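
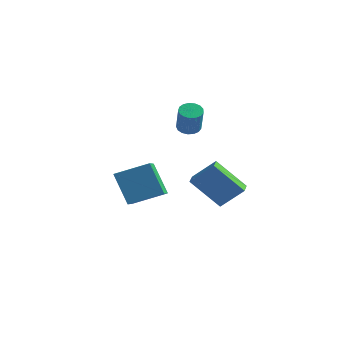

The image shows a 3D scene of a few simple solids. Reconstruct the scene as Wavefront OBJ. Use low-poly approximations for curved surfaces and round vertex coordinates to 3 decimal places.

v -0.277 -4.962 -1.968
v -1.238 -4.588 -0.408
v -1.007 -3.314 -2.812
v -1.968 -2.94 -1.252
v 1.088 -4.04 -1.348
v 0.127 -3.666 0.212
v 0.358 -2.392 -2.192
v -0.603 -2.018 -0.632
v 0.975 1.693 -4.683
v -0.48 1.257 -3.134
v 0.703 2.455 -4.725
v -0.753 2.019 -3.175
v 2.053 2.141 -3.545
v 0.597 1.705 -1.995
v 1.78 2.903 -3.586
v 0.325 2.467 -2.037
v -0.147 0.555 0.912
v 0.411 0.757 0.824
v 0.825 0.207 2.179
v 0.267 0.005 2.268
v 0.278 0.976 0.954
v 0.692 0.426 2.309
v 0.048 1.099 1.074
v 0.462 0.549 2.429
v -0.226 1.097 1.157
v 0.187 0.547 2.512
v -0.483 0.971 1.184
v -0.069 0.421 2.539
v -0.663 0.75 1.149
v -0.249 0.2 2.504
v -0.724 0.484 1.06
v -0.31 -0.066 2.415
v -0.653 0.234 0.937
v -0.24 -0.316 2.292
v -0.467 0.058 0.808
v -0.053 -0.492 2.163
v -0.207 -0.004 0.704
v 0.207 -0.554 2.059
v 0.067 0.062 0.647
v 0.481 -0.489 2.002
v 0.292 0.241 0.651
v 0.706 -0.31 2.006
v 0.416 0.492 0.715
v 0.83 -0.059 2.07
f 2 4 1
f 5 2 1
f 1 4 3
f 3 5 1
f 2 8 4
f 6 2 5
f 6 8 2
f 4 8 3
f 7 5 3
f 3 8 7
f 7 6 5
f 8 6 7
f 10 12 9
f 13 10 9
f 9 12 11
f 11 13 9
f 10 16 12
f 14 10 13
f 14 16 10
f 12 16 11
f 15 13 11
f 11 16 15
f 15 14 13
f 16 14 15
f 18 17 21
f 18 21 19
f 19 21 22
f 19 22 20
f 21 17 23
f 21 23 22
f 22 23 24
f 22 24 20
f 23 17 25
f 23 25 24
f 24 25 26
f 24 26 20
f 25 17 27
f 25 27 26
f 26 27 28
f 26 28 20
f 27 17 29
f 27 29 28
f 28 29 30
f 28 30 20
f 29 17 31
f 29 31 30
f 30 31 32
f 30 32 20
f 31 17 33
f 31 33 32
f 32 33 34
f 32 34 20
f 33 17 35
f 33 35 34
f 34 35 36
f 34 36 20
f 35 17 37
f 35 37 36
f 36 37 38
f 36 38 20
f 37 17 39
f 37 39 38
f 38 39 40
f 38 40 20
f 39 17 41
f 39 41 40
f 40 41 42
f 40 42 20
f 41 17 43
f 41 43 42
f 42 43 44
f 42 44 20
f 43 17 18
f 43 18 44
f 44 18 19
f 44 19 20



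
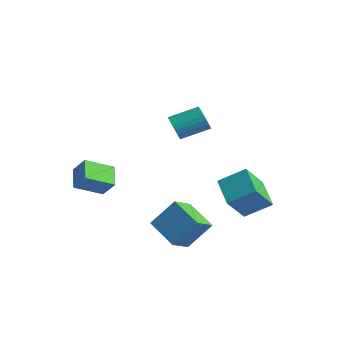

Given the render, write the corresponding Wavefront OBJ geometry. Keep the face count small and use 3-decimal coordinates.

v 2.827 -1.76 -3.758
v 3.161 -2.997 -3.039
v 1.047 -1.778 -2.961
v 1.382 -3.016 -2.242
v 3.478 -0.724 -2.278
v 3.813 -1.962 -1.559
v 1.699 -0.743 -1.481
v 2.033 -1.98 -0.762
v -1.155 0.463 2.56
v -0.913 0.051 3.202
v -0.164 1.485 3.841
v -0.405 1.897 3.2
v -0.671 0.01 3.009
v 0.078 1.445 3.648
v -0.503 0.039 2.748
v 0.247 1.473 3.387
v -0.434 0.132 2.458
v 0.316 1.566 3.097
v -0.474 0.275 2.184
v 0.275 1.709 2.823
v -0.618 0.447 1.967
v 0.131 1.881 2.606
v -0.844 0.622 1.84
v -0.095 2.056 2.48
v -1.117 0.772 1.823
v -0.368 2.206 2.463
v -1.396 0.875 1.919
v -0.647 2.309 2.558
v -1.638 0.915 2.112
v -0.889 2.35 2.751
v -1.807 0.887 2.373
v -1.057 2.321 3.012
v -1.876 0.794 2.663
v -1.126 2.228 3.302
v -1.835 0.651 2.937
v -1.086 2.085 3.576
v -1.691 0.479 3.154
v -0.942 1.913 3.793
v -1.465 0.304 3.28
v -0.716 1.738 3.92
v -1.192 0.154 3.297
v -0.443 1.588 3.937
v 2.167 2.467 -3.236
v 2.38 1.125 -1.741
v 0.594 3.112 -2.432
v 0.808 1.77 -0.937
v 3.092 3.61 -2.343
v 3.306 2.268 -0.848
v 1.52 4.255 -1.539
v 1.733 2.913 -0.044
v -3.289 -2.555 -2.196
v -3.8 -4.07 -1.438
v -4.313 -1.854 -1.486
v -4.825 -3.37 -0.728
v -2.495 -2.35 -1.252
v -3.007 -3.866 -0.494
v -3.52 -1.65 -0.542
v -4.031 -3.165 0.216
f 2 4 1
f 5 2 1
f 1 4 3
f 3 5 1
f 2 8 4
f 6 2 5
f 6 8 2
f 4 8 3
f 7 5 3
f 3 8 7
f 7 6 5
f 8 6 7
f 10 9 13
f 10 13 11
f 11 13 14
f 11 14 12
f 13 9 15
f 13 15 14
f 14 15 16
f 14 16 12
f 15 9 17
f 15 17 16
f 16 17 18
f 16 18 12
f 17 9 19
f 17 19 18
f 18 19 20
f 18 20 12
f 19 9 21
f 19 21 20
f 20 21 22
f 20 22 12
f 21 9 23
f 21 23 22
f 22 23 24
f 22 24 12
f 23 9 25
f 23 25 24
f 24 25 26
f 24 26 12
f 25 9 27
f 25 27 26
f 26 27 28
f 26 28 12
f 27 9 29
f 27 29 28
f 28 29 30
f 28 30 12
f 29 9 31
f 29 31 30
f 30 31 32
f 30 32 12
f 31 9 33
f 31 33 32
f 32 33 34
f 32 34 12
f 33 9 35
f 33 35 34
f 34 35 36
f 34 36 12
f 35 9 37
f 35 37 36
f 36 37 38
f 36 38 12
f 37 9 39
f 37 39 38
f 38 39 40
f 38 40 12
f 39 9 41
f 39 41 40
f 40 41 42
f 40 42 12
f 41 9 10
f 41 10 42
f 42 10 11
f 42 11 12
f 44 46 43
f 47 44 43
f 43 46 45
f 45 47 43
f 44 50 46
f 48 44 47
f 48 50 44
f 46 50 45
f 49 47 45
f 45 50 49
f 49 48 47
f 50 48 49
f 52 54 51
f 55 52 51
f 51 54 53
f 53 55 51
f 52 58 54
f 56 52 55
f 56 58 52
f 54 58 53
f 57 55 53
f 53 58 57
f 57 56 55
f 58 56 57



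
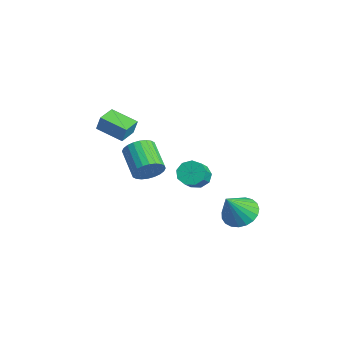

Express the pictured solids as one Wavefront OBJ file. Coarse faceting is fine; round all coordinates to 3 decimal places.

v -4.025 -0.083 2.035
v -3.773 0.068 2.97
v -2.8 0.877 1.55
v -2.548 1.028 2.485
v -3.332 -0.988 1.995
v -3.08 -0.837 2.93
v -2.107 -0.028 1.51
v -1.855 0.123 2.445
v -0.347 3.427 -0.977
v 0.283 3.86 -1.215
v 1.076 3.185 -0.341
v 0.447 2.753 -0.103
v 0.032 4.108 -0.797
v 0.826 3.434 0.078
v -0.395 4.038 -0.462
v 0.399 3.363 0.412
v -0.8 3.682 -0.369
v -0.006 3.007 0.505
v -0.993 3.207 -0.56
v -0.199 2.532 0.314
v -0.884 2.835 -0.947
v -0.09 2.16 -0.072
v -0.523 2.74 -1.347
v 0.271 2.066 -0.473
v -0.08 2.967 -1.575
v 0.714 2.293 -0.7
v 0.238 3.409 -1.522
v 1.032 2.735 -0.648
v 3.57 4.103 -1.512
v 4.038 3.397 -2.099
v 3.99 3.097 0.032
v 4.359 3.667 -2.011
v 4.543 4.012 -1.836
v 4.559 4.372 -1.606
v 4.405 4.687 -1.359
v 4.105 4.9 -1.139
v 3.713 4.975 -0.983
v 3.297 4.899 -0.919
v 2.927 4.686 -0.957
v 2.669 4.372 -1.092
v 2.566 4.011 -1.299
v 2.637 3.666 -1.542
v 2.87 3.397 -1.781
v 3.223 3.25 -1.973
v 3.636 3.25 -2.086
v 1.523 -0.021 1.361
v 1.909 0.215 2.117
v 0.322 0.316 2.894
v -0.063 0.081 2.139
v 1.856 0.521 1.97
v 0.269 0.622 2.747
v 1.753 0.744 1.73
v 0.166 0.846 2.508
v 1.615 0.851 1.435
v 0.028 0.953 2.212
v 1.463 0.826 1.128
v -0.124 0.927 1.905
v 1.32 0.671 0.857
v -0.266 0.772 1.634
v 1.208 0.411 0.662
v -0.378 0.513 1.44
v 1.145 0.085 0.574
v -0.442 0.187 1.352
v 1.138 -0.256 0.606
v -0.449 -0.155 1.383
v 1.191 -0.562 0.753
v -0.396 -0.461 1.53
v 1.294 -0.786 0.992
v -0.293 -0.684 1.77
v 1.432 -0.893 1.288
v -0.155 -0.791 2.065
v 1.584 -0.867 1.595
v -0.003 -0.766 2.372
v 1.726 -0.712 1.866
v 0.14 -0.611 2.643
v 1.838 -0.453 2.06
v 0.252 -0.351 2.838
v 1.902 -0.127 2.148
v 0.315 -0.025 2.926
f 2 4 1
f 5 2 1
f 1 4 3
f 3 5 1
f 2 8 4
f 6 2 5
f 6 8 2
f 4 8 3
f 7 5 3
f 3 8 7
f 7 6 5
f 8 6 7
f 10 9 13
f 10 13 11
f 11 13 14
f 11 14 12
f 13 9 15
f 13 15 14
f 14 15 16
f 14 16 12
f 15 9 17
f 15 17 16
f 16 17 18
f 16 18 12
f 17 9 19
f 17 19 18
f 18 19 20
f 18 20 12
f 19 9 21
f 19 21 20
f 20 21 22
f 20 22 12
f 21 9 23
f 21 23 22
f 22 23 24
f 22 24 12
f 23 9 25
f 23 25 24
f 24 25 26
f 24 26 12
f 25 9 27
f 25 27 26
f 26 27 28
f 26 28 12
f 27 9 10
f 27 10 28
f 28 10 11
f 28 11 12
f 30 29 32
f 30 32 31
f 32 29 33
f 32 33 31
f 33 29 34
f 33 34 31
f 34 29 35
f 34 35 31
f 35 29 36
f 35 36 31
f 36 29 37
f 36 37 31
f 37 29 38
f 37 38 31
f 38 29 39
f 38 39 31
f 39 29 40
f 39 40 31
f 40 29 41
f 40 41 31
f 41 29 42
f 41 42 31
f 42 29 43
f 42 43 31
f 43 29 44
f 43 44 31
f 44 29 45
f 44 45 31
f 45 29 30
f 45 30 31
f 47 46 50
f 47 50 48
f 48 50 51
f 48 51 49
f 50 46 52
f 50 52 51
f 51 52 53
f 51 53 49
f 52 46 54
f 52 54 53
f 53 54 55
f 53 55 49
f 54 46 56
f 54 56 55
f 55 56 57
f 55 57 49
f 56 46 58
f 56 58 57
f 57 58 59
f 57 59 49
f 58 46 60
f 58 60 59
f 59 60 61
f 59 61 49
f 60 46 62
f 60 62 61
f 61 62 63
f 61 63 49
f 62 46 64
f 62 64 63
f 63 64 65
f 63 65 49
f 64 46 66
f 64 66 65
f 65 66 67
f 65 67 49
f 66 46 68
f 66 68 67
f 67 68 69
f 67 69 49
f 68 46 70
f 68 70 69
f 69 70 71
f 69 71 49
f 70 46 72
f 70 72 71
f 71 72 73
f 71 73 49
f 72 46 74
f 72 74 73
f 73 74 75
f 73 75 49
f 74 46 76
f 74 76 75
f 75 76 77
f 75 77 49
f 76 46 78
f 76 78 77
f 77 78 79
f 77 79 49
f 78 46 47
f 78 47 79
f 79 47 48
f 79 48 49



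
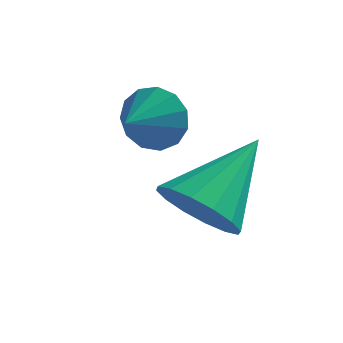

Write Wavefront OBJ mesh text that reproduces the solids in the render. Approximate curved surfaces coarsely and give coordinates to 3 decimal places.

v -1.95 -0.519 -2.223
v -1.516 -0.402 -1.501
v -2.25 -1.541 -1.877
v -1.96 -0.244 -1.419
v -2.401 -0.172 -1.592
v -2.699 -0.211 -1.965
v -2.758 -0.348 -2.42
v -2.561 -0.539 -2.813
v -2.17 -0.724 -3.018
v -1.709 -0.843 -2.971
v -1.324 -0.86 -2.686
v -1.138 -0.769 -2.255
v -1.209 -0.598 -1.813
v -0.327 -2.791 -3.365
v 0.176 -3.482 -2.827
v 0.467 -1.209 -2.075
v 0.506 -3.339 -3.207
v 0.613 -3.049 -3.628
v 0.468 -2.689 -3.979
v 0.109 -2.357 -4.166
v -0.366 -2.142 -4.137
v -0.831 -2.1 -3.902
v -1.161 -2.243 -3.523
v -1.268 -2.533 -3.101
v -1.122 -2.892 -2.75
v -0.764 -3.224 -2.564
v -0.289 -3.44 -2.592
f 2 1 4
f 2 4 3
f 4 1 5
f 4 5 3
f 5 1 6
f 5 6 3
f 6 1 7
f 6 7 3
f 7 1 8
f 7 8 3
f 8 1 9
f 8 9 3
f 9 1 10
f 9 10 3
f 10 1 11
f 10 11 3
f 11 1 12
f 11 12 3
f 12 1 13
f 12 13 3
f 13 1 2
f 13 2 3
f 15 14 17
f 15 17 16
f 17 14 18
f 17 18 16
f 18 14 19
f 18 19 16
f 19 14 20
f 19 20 16
f 20 14 21
f 20 21 16
f 21 14 22
f 21 22 16
f 22 14 23
f 22 23 16
f 23 14 24
f 23 24 16
f 24 14 25
f 24 25 16
f 25 14 26
f 25 26 16
f 26 14 27
f 26 27 16
f 27 14 15
f 27 15 16



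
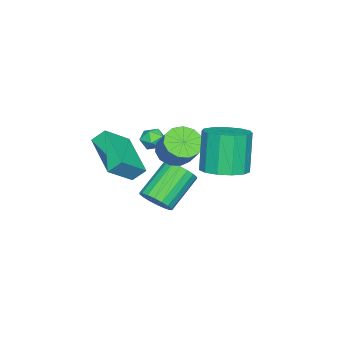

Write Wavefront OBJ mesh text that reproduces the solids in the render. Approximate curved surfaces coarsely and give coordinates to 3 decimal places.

v 0.045 0.734 0.415
v 0.776 1.392 0.721
v 0.145 1.204 2.631
v -0.585 0.546 2.325
v 0.308 1.713 0.599
v -0.322 1.524 2.508
v -0.243 1.723 0.418
v -0.874 1.535 2.327
v -0.703 1.419 0.236
v -1.333 1.231 2.145
v -0.925 0.898 0.111
v -1.556 0.709 2.021
v -0.839 0.325 0.083
v -1.47 0.136 1.992
v -0.473 -0.119 0.16
v -1.103 -0.307 2.07
v 0.059 -0.291 0.318
v -0.572 -0.48 2.228
v 0.585 -0.138 0.507
v -0.045 -0.327 2.417
v 0.941 0.292 0.667
v 0.31 0.104 2.577
v 1.012 0.863 0.747
v 0.381 0.674 2.657
v -2.264 -3.181 0.169
v -1.755 -3.481 -0.051
v -2.865 -3.879 -0.269
v -2.356 -4.179 -0.489
v -2.478 -4.178 0.13
v -2.106 -3.746 0.4
v -2.514 -3.614 -0.72
v -2.142 -3.182 -0.45
v -1.909 -3.749 -0.601
v -1.887 -4.097 -0.076
v -2.733 -3.263 -0.244
v -2.711 -3.611 0.281
v -0.797 -4.657 -0.169
v -1.043 -4.137 0.401
v 0.58 -3.166 -0.935
v 0.335 -2.646 -0.365
v 0.325 -5.194 0.805
v 0.08 -4.674 1.375
v 1.703 -3.703 0.039
v 1.457 -3.183 0.609
v -0.608 -2.699 -2.813
v -0.12 -2.83 -2.167
v -1.625 -2.392 -0.941
v -2.112 -2.261 -1.587
v -0.071 -2.475 -2.235
v -1.576 -2.036 -1.009
v -0.129 -2.164 -2.417
v -1.634 -1.725 -1.191
v -0.282 -1.959 -2.678
v -1.787 -1.521 -1.452
v -0.499 -1.901 -2.965
v -2.004 -1.462 -1.739
v -0.737 -2.001 -3.222
v -2.242 -1.562 -1.996
v -0.95 -2.239 -3.399
v -2.455 -1.8 -2.173
v -1.095 -2.568 -3.459
v -2.6 -2.13 -2.233
v -1.144 -2.924 -3.391
v -2.649 -2.485 -2.165
v -1.086 -3.235 -3.209
v -2.591 -2.796 -1.983
v -0.933 -3.439 -2.948
v -2.438 -3.001 -1.722
v -0.716 -3.498 -2.661
v -2.221 -3.059 -1.435
v -0.478 -3.398 -2.404
v -1.983 -2.959 -1.178
v -0.265 -3.16 -2.227
v -1.77 -2.721 -1.001
v -1.105 -2.053 0.224
v -0.69 -1.584 -0.35
v -0.06 -0.877 0.682
v -0.475 -1.347 1.256
v -1.099 -1.353 -0.258
v -0.47 -0.647 0.774
v -1.511 -1.345 -0.013
v -0.881 -0.639 1.019
v -1.793 -1.561 0.308
v -1.164 -0.855 1.34
v -1.857 -1.934 0.602
v -1.227 -1.228 1.634
v -1.682 -2.345 0.776
v -1.052 -1.638 1.808
v -1.324 -2.662 0.775
v -0.694 -1.956 1.807
v -0.896 -2.787 0.599
v -0.266 -2.081 1.631
v -0.535 -2.678 0.304
v 0.095 -1.972 1.336
v -0.354 -2.371 -0.016
v 0.276 -1.665 1.016
v -0.412 -1.963 -0.26
v 0.218 -1.257 0.772
f 2 1 5
f 2 5 3
f 3 5 6
f 3 6 4
f 5 1 7
f 5 7 6
f 6 7 8
f 6 8 4
f 7 1 9
f 7 9 8
f 8 9 10
f 8 10 4
f 9 1 11
f 9 11 10
f 10 11 12
f 10 12 4
f 11 1 13
f 11 13 12
f 12 13 14
f 12 14 4
f 13 1 15
f 13 15 14
f 14 15 16
f 14 16 4
f 15 1 17
f 15 17 16
f 16 17 18
f 16 18 4
f 17 1 19
f 17 19 18
f 18 19 20
f 18 20 4
f 19 1 21
f 19 21 20
f 20 21 22
f 20 22 4
f 21 1 23
f 21 23 22
f 22 23 24
f 22 24 4
f 23 1 2
f 23 2 24
f 24 2 3
f 24 3 4
f 25 36 30
f 25 30 26
f 25 26 32
f 25 32 35
f 25 35 36
f 26 30 34
f 30 36 29
f 36 35 27
f 35 32 31
f 32 26 33
f 28 34 29
f 28 29 27
f 28 27 31
f 28 31 33
f 28 33 34
f 29 34 30
f 27 29 36
f 31 27 35
f 33 31 32
f 34 33 26
f 38 40 37
f 41 38 37
f 37 40 39
f 39 41 37
f 38 44 40
f 42 38 41
f 42 44 38
f 40 44 39
f 43 41 39
f 39 44 43
f 43 42 41
f 44 42 43
f 46 45 49
f 46 49 47
f 47 49 50
f 47 50 48
f 49 45 51
f 49 51 50
f 50 51 52
f 50 52 48
f 51 45 53
f 51 53 52
f 52 53 54
f 52 54 48
f 53 45 55
f 53 55 54
f 54 55 56
f 54 56 48
f 55 45 57
f 55 57 56
f 56 57 58
f 56 58 48
f 57 45 59
f 57 59 58
f 58 59 60
f 58 60 48
f 59 45 61
f 59 61 60
f 60 61 62
f 60 62 48
f 61 45 63
f 61 63 62
f 62 63 64
f 62 64 48
f 63 45 65
f 63 65 64
f 64 65 66
f 64 66 48
f 65 45 67
f 65 67 66
f 66 67 68
f 66 68 48
f 67 45 69
f 67 69 68
f 68 69 70
f 68 70 48
f 69 45 71
f 69 71 70
f 70 71 72
f 70 72 48
f 71 45 73
f 71 73 72
f 72 73 74
f 72 74 48
f 73 45 46
f 73 46 74
f 74 46 47
f 74 47 48
f 76 75 79
f 76 79 77
f 77 79 80
f 77 80 78
f 79 75 81
f 79 81 80
f 80 81 82
f 80 82 78
f 81 75 83
f 81 83 82
f 82 83 84
f 82 84 78
f 83 75 85
f 83 85 84
f 84 85 86
f 84 86 78
f 85 75 87
f 85 87 86
f 86 87 88
f 86 88 78
f 87 75 89
f 87 89 88
f 88 89 90
f 88 90 78
f 89 75 91
f 89 91 90
f 90 91 92
f 90 92 78
f 91 75 93
f 91 93 92
f 92 93 94
f 92 94 78
f 93 75 95
f 93 95 94
f 94 95 96
f 94 96 78
f 95 75 97
f 95 97 96
f 96 97 98
f 96 98 78
f 97 75 76
f 97 76 98
f 98 76 77
f 98 77 78



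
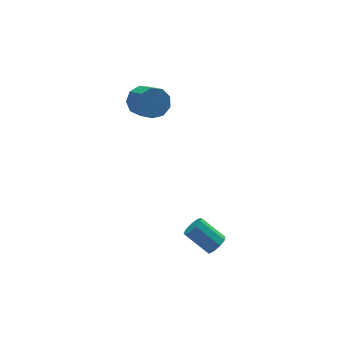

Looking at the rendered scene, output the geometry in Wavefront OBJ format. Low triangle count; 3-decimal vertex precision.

v -0.243 -3.588 -4.551
v 0.391 -3.449 -4.155
v -0.602 -2.274 -2.974
v -1.237 -2.412 -3.369
v 0.342 -3.103 -4.54
v -0.651 -1.928 -3.359
v 0.019 -2.984 -4.93
v -0.974 -1.809 -3.749
v -0.426 -3.147 -5.143
v -1.419 -1.972 -3.961
v -0.786 -3.517 -5.078
v -1.779 -2.341 -3.896
v -0.892 -3.919 -4.767
v -1.886 -2.744 -3.585
v -0.695 -4.167 -4.354
v -1.688 -2.991 -3.173
v -0.286 -4.143 -4.034
v -1.279 -2.968 -2.852
v 0.143 -3.86 -3.955
v -0.85 -2.685 -2.774
v -1.352 4.313 2.886
v -0.622 4.789 3.506
v -0.458 3.384 4.393
v -1.188 2.907 3.774
v -1.29 4.888 3.787
v -1.127 3.483 4.674
v -1.988 4.718 3.646
v -1.824 3.312 4.533
v -2.388 4.358 3.149
v -2.224 2.952 4.036
v -2.303 3.977 2.53
v -2.139 2.571 3.417
v -1.773 3.753 2.078
v -1.609 2.348 2.965
v -1.046 3.791 2.004
v -0.882 2.386 2.891
v -0.462 4.073 2.343
v -0.298 2.668 3.23
v -0.294 4.467 2.936
v -0.13 3.062 3.823
f 2 1 5
f 2 5 3
f 3 5 6
f 3 6 4
f 5 1 7
f 5 7 6
f 6 7 8
f 6 8 4
f 7 1 9
f 7 9 8
f 8 9 10
f 8 10 4
f 9 1 11
f 9 11 10
f 10 11 12
f 10 12 4
f 11 1 13
f 11 13 12
f 12 13 14
f 12 14 4
f 13 1 15
f 13 15 14
f 14 15 16
f 14 16 4
f 15 1 17
f 15 17 16
f 16 17 18
f 16 18 4
f 17 1 19
f 17 19 18
f 18 19 20
f 18 20 4
f 19 1 2
f 19 2 20
f 20 2 3
f 20 3 4
f 22 21 25
f 22 25 23
f 23 25 26
f 23 26 24
f 25 21 27
f 25 27 26
f 26 27 28
f 26 28 24
f 27 21 29
f 27 29 28
f 28 29 30
f 28 30 24
f 29 21 31
f 29 31 30
f 30 31 32
f 30 32 24
f 31 21 33
f 31 33 32
f 32 33 34
f 32 34 24
f 33 21 35
f 33 35 34
f 34 35 36
f 34 36 24
f 35 21 37
f 35 37 36
f 36 37 38
f 36 38 24
f 37 21 39
f 37 39 38
f 38 39 40
f 38 40 24
f 39 21 22
f 39 22 40
f 40 22 23
f 40 23 24



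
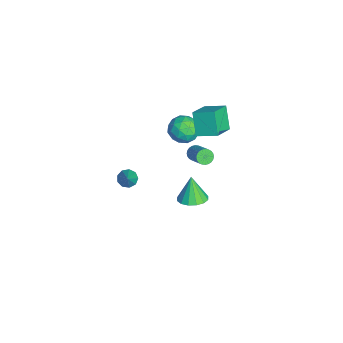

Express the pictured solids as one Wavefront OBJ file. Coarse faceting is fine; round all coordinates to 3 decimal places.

v -2.166 1.817 3.776
v -0.877 0.925 4.62
v -1.637 3.017 4.236
v -0.347 2.126 5.079
v -1.213 1.914 2.421
v 0.077 1.023 3.264
v -0.683 3.115 2.88
v 0.606 2.223 3.724
v -3.364 -2.745 -4.397
v -3.006 -2.272 -4.686
v -2.236 -2.835 -3.143
v -3.306 -2.088 -4.403
v -3.633 -2.211 -4.117
v -3.835 -2.585 -3.963
v -3.816 -3.033 -4.012
v -3.586 -3.347 -4.241
v -3.252 -3.379 -4.544
v -2.971 -3.114 -4.778
v -2.874 -2.677 -4.834
v 2.789 0.482 0.049
v 3.485 1.043 0.306
v 2.231 0.458 1.611
v 3.126 1.338 0.181
v 2.676 1.404 0.022
v 2.257 1.223 -0.131
v 1.981 0.843 -0.235
v 1.921 0.366 -0.264
v 2.094 -0.08 -0.208
v 2.453 -0.375 -0.084
v 2.902 -0.441 0.075
v 3.322 -0.26 0.228
v 3.598 0.12 0.332
v 3.658 0.597 0.361
v -1.703 0.945 2.891
v -0.903 0.546 2.38
v -2.717 0.514 1.64
v -1.917 0.115 1.129
v -2.259 -0.341 1.987
v -1.633 -0.075 2.761
v -1.987 1.135 1.259
v -1.361 1.401 2.033
v -1.078 0.663 1.372
v -1.246 -0.249 1.821
v -2.374 1.309 2.199
v -2.542 0.397 2.648
v -1.214 0.783 2.746
v -2.406 0.277 1.274
v -2.607 0.009 1.779
v -2.137 -0.226 1.479
v -1.643 0.419 2.969
v -1.172 0.184 2.669
v -1.97 -0.337 2.438
v -2.448 0.876 1.351
v -1.977 0.641 1.051
v -1.483 1.286 2.541
v -1.013 1.051 2.241
v -1.65 1.397 1.582
v -0.847 0.617 1.852
v -1.443 0.364 1.117
v -1.484 0.963 1.194
v -1.116 1.12 1.648
v -0.945 0.081 2.117
v -1.541 -0.172 1.381
v -1.743 -0.44 1.886
v -1.374 -0.283 2.34
v -1.049 0.15 1.524
v -2.079 1.232 2.639
v -2.675 0.979 1.903
v -2.246 1.343 1.68
v -1.877 1.5 2.134
v -2.177 0.696 2.903
v -2.773 0.443 2.168
v -2.504 -0.06 2.372
v -2.136 0.097 2.826
v -2.571 0.91 2.496
v -1.736 1.237 -0.442
v -1.454 1.399 -0.885
v -0.141 1.805 0.098
v -0.424 1.643 0.542
v -1.553 1.581 -0.829
v -0.24 1.988 0.154
v -1.679 1.711 -0.714
v -0.366 2.117 0.269
v -1.814 1.769 -0.558
v -0.501 2.175 0.426
v -1.937 1.745 -0.384
v -0.624 2.152 0.6
v -2.03 1.645 -0.219
v -0.717 2.051 0.765
v -2.078 1.482 -0.087
v -0.765 1.888 0.896
v -2.074 1.282 -0.01
v -0.761 1.688 0.974
v -2.019 1.075 0.002
v -0.706 1.481 0.985
v -1.92 0.892 -0.054
v -0.607 1.299 0.929
v -1.794 0.763 -0.169
v -0.481 1.169 0.814
v -1.659 0.705 -0.326
v -0.346 1.111 0.658
v -1.536 0.728 -0.5
v -0.223 1.135 0.484
v -1.443 0.829 -0.665
v -0.13 1.235 0.319
v -1.395 0.992 -0.796
v -0.082 1.398 0.187
v -1.399 1.192 -0.874
v -0.086 1.598 0.11
f 2 4 1
f 5 2 1
f 1 4 3
f 3 5 1
f 2 8 4
f 6 2 5
f 6 8 2
f 4 8 3
f 7 5 3
f 3 8 7
f 7 6 5
f 8 6 7
f 10 9 12
f 10 12 11
f 12 9 13
f 12 13 11
f 13 9 14
f 13 14 11
f 14 9 15
f 14 15 11
f 15 9 16
f 15 16 11
f 16 9 17
f 16 17 11
f 17 9 18
f 17 18 11
f 18 9 19
f 18 19 11
f 19 9 10
f 19 10 11
f 21 20 23
f 21 23 22
f 23 20 24
f 23 24 22
f 24 20 25
f 24 25 22
f 25 20 26
f 25 26 22
f 26 20 27
f 26 27 22
f 27 20 28
f 27 28 22
f 28 20 29
f 28 29 22
f 29 20 30
f 29 30 22
f 30 20 31
f 30 31 22
f 31 20 32
f 31 32 22
f 32 20 33
f 32 33 22
f 33 20 21
f 33 21 22
f 34 71 50
f 71 45 74
f 50 74 39
f 71 74 50
f 34 50 46
f 50 39 51
f 46 51 35
f 50 51 46
f 34 46 55
f 46 35 56
f 55 56 41
f 46 56 55
f 34 55 67
f 55 41 70
f 67 70 44
f 55 70 67
f 34 67 71
f 67 44 75
f 71 75 45
f 67 75 71
f 35 51 62
f 51 39 65
f 62 65 43
f 51 65 62
f 39 74 52
f 74 45 73
f 52 73 38
f 74 73 52
f 45 75 72
f 75 44 68
f 72 68 36
f 75 68 72
f 44 70 69
f 70 41 57
f 69 57 40
f 70 57 69
f 41 56 61
f 56 35 58
f 61 58 42
f 56 58 61
f 37 63 49
f 63 43 64
f 49 64 38
f 63 64 49
f 37 49 47
f 49 38 48
f 47 48 36
f 49 48 47
f 37 47 54
f 47 36 53
f 54 53 40
f 47 53 54
f 37 54 59
f 54 40 60
f 59 60 42
f 54 60 59
f 37 59 63
f 59 42 66
f 63 66 43
f 59 66 63
f 38 64 52
f 64 43 65
f 52 65 39
f 64 65 52
f 36 48 72
f 48 38 73
f 72 73 45
f 48 73 72
f 40 53 69
f 53 36 68
f 69 68 44
f 53 68 69
f 42 60 61
f 60 40 57
f 61 57 41
f 60 57 61
f 43 66 62
f 66 42 58
f 62 58 35
f 66 58 62
f 77 76 80
f 77 80 78
f 78 80 81
f 78 81 79
f 80 76 82
f 80 82 81
f 81 82 83
f 81 83 79
f 82 76 84
f 82 84 83
f 83 84 85
f 83 85 79
f 84 76 86
f 84 86 85
f 85 86 87
f 85 87 79
f 86 76 88
f 86 88 87
f 87 88 89
f 87 89 79
f 88 76 90
f 88 90 89
f 89 90 91
f 89 91 79
f 90 76 92
f 90 92 91
f 91 92 93
f 91 93 79
f 92 76 94
f 92 94 93
f 93 94 95
f 93 95 79
f 94 76 96
f 94 96 95
f 95 96 97
f 95 97 79
f 96 76 98
f 96 98 97
f 97 98 99
f 97 99 79
f 98 76 100
f 98 100 99
f 99 100 101
f 99 101 79
f 100 76 102
f 100 102 101
f 101 102 103
f 101 103 79
f 102 76 104
f 102 104 103
f 103 104 105
f 103 105 79
f 104 76 106
f 104 106 105
f 105 106 107
f 105 107 79
f 106 76 108
f 106 108 107
f 107 108 109
f 107 109 79
f 108 76 77
f 108 77 109
f 109 77 78
f 109 78 79



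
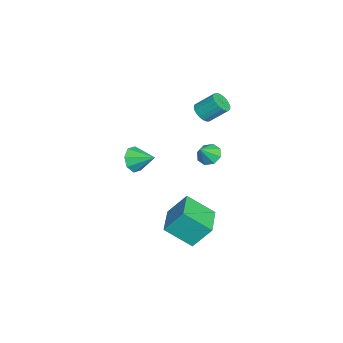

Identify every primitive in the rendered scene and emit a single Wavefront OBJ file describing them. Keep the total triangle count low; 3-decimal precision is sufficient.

v 1.026 0.21 -4.749
v 0.901 -1.441 -3.474
v 0.974 1.325 -3.312
v 0.849 -0.326 -2.036
v 3.151 0.146 -4.624
v 3.026 -1.505 -3.348
v 3.099 1.261 -3.186
v 2.974 -0.39 -1.911
v -1.843 0.387 3.306
v -1.257 0.078 3.612
v -1.211 1.183 4.64
v -1.797 1.493 4.334
v -1.131 0.263 3.408
v -1.085 1.368 4.435
v -1.128 0.47 3.185
v -1.081 1.575 4.213
v -1.249 0.662 2.984
v -1.202 1.767 4.012
v -1.472 0.807 2.838
v -1.425 1.912 3.866
v -1.76 0.879 2.773
v -1.713 1.985 3.801
v -2.062 0.867 2.801
v -2.015 1.972 3.828
v -2.326 0.771 2.915
v -2.279 1.876 3.943
v -2.507 0.609 3.098
v -2.46 1.714 4.125
v -2.573 0.409 3.316
v -2.526 1.514 4.344
v -2.513 0.205 3.533
v -2.466 1.31 4.56
v -2.337 0.033 3.71
v -2.29 1.138 4.738
v -2.076 -0.079 3.818
v -2.029 1.027 4.845
v -1.774 -0.109 3.837
v -1.728 0.996 4.865
v -1.485 -0.054 3.764
v -1.438 1.052 4.792
v -0.291 -3.435 0.149
v 0.225 -3.96 0.717
v 0.251 -2.205 0.791
v 0.566 -3.795 0.114
v 0.404 -3.419 -0.469
v -0.165 -3.053 -0.69
v -0.808 -2.91 -0.419
v -1.148 -3.075 0.184
v -0.986 -3.451 0.766
v -0.417 -3.817 0.987
v 1.503 0.95 2.168
v 2.135 1.285 1.882
v 2.177 0.47 3.092
v 1.851 1.629 2.267
v 1.364 1.576 2.594
v 0.958 1.156 2.672
v 0.872 0.615 2.454
v 1.155 0.27 2.069
v 1.642 0.324 1.742
v 2.048 0.744 1.664
f 2 4 1
f 5 2 1
f 1 4 3
f 3 5 1
f 2 8 4
f 6 2 5
f 6 8 2
f 4 8 3
f 7 5 3
f 3 8 7
f 7 6 5
f 8 6 7
f 10 9 13
f 10 13 11
f 11 13 14
f 11 14 12
f 13 9 15
f 13 15 14
f 14 15 16
f 14 16 12
f 15 9 17
f 15 17 16
f 16 17 18
f 16 18 12
f 17 9 19
f 17 19 18
f 18 19 20
f 18 20 12
f 19 9 21
f 19 21 20
f 20 21 22
f 20 22 12
f 21 9 23
f 21 23 22
f 22 23 24
f 22 24 12
f 23 9 25
f 23 25 24
f 24 25 26
f 24 26 12
f 25 9 27
f 25 27 26
f 26 27 28
f 26 28 12
f 27 9 29
f 27 29 28
f 28 29 30
f 28 30 12
f 29 9 31
f 29 31 30
f 30 31 32
f 30 32 12
f 31 9 33
f 31 33 32
f 32 33 34
f 32 34 12
f 33 9 35
f 33 35 34
f 34 35 36
f 34 36 12
f 35 9 37
f 35 37 36
f 36 37 38
f 36 38 12
f 37 9 39
f 37 39 38
f 38 39 40
f 38 40 12
f 39 9 10
f 39 10 40
f 40 10 11
f 40 11 12
f 42 41 44
f 42 44 43
f 44 41 45
f 44 45 43
f 45 41 46
f 45 46 43
f 46 41 47
f 46 47 43
f 47 41 48
f 47 48 43
f 48 41 49
f 48 49 43
f 49 41 50
f 49 50 43
f 50 41 42
f 50 42 43
f 52 51 54
f 52 54 53
f 54 51 55
f 54 55 53
f 55 51 56
f 55 56 53
f 56 51 57
f 56 57 53
f 57 51 58
f 57 58 53
f 58 51 59
f 58 59 53
f 59 51 60
f 59 60 53
f 60 51 52
f 60 52 53



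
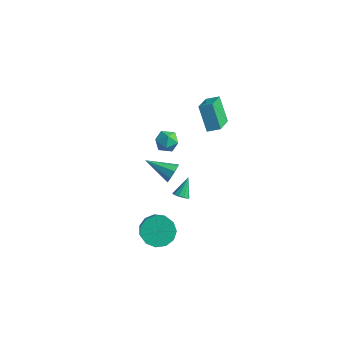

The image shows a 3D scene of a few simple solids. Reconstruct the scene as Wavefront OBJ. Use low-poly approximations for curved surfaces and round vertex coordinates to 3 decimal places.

v 0.379 2.662 3.092
v -0.608 3.086 4.61
v -0.359 4.325 2.147
v -1.346 4.749 3.665
v 1.046 3.131 3.395
v 0.059 3.555 4.913
v 0.308 4.794 2.45
v -0.679 5.218 3.968
v 1.101 -2.918 -1.731
v 1.876 -3.158 -2.428
v 2.714 -4.062 -1.186
v 1.939 -3.822 -0.489
v 2.04 -2.642 -2.163
v 2.878 -3.546 -0.921
v 1.906 -2.213 -1.761
v 2.744 -3.118 -0.519
v 1.516 -2.009 -1.349
v 2.354 -2.913 -0.107
v 0.995 -2.093 -1.058
v 1.832 -2.997 0.184
v 0.507 -2.439 -0.981
v 1.345 -3.343 0.261
v 0.208 -2.937 -1.142
v 1.046 -3.841 0.1
v 0.192 -3.429 -1.49
v 1.03 -4.333 -0.248
v 0.466 -3.759 -1.915
v 1.303 -4.663 -0.673
v 0.94 -3.822 -2.281
v 1.778 -4.726 -1.039
v 1.466 -3.597 -2.472
v 2.304 -4.502 -1.23
v -1.323 1.75 2.64
v -0.698 1.278 2.363
v -2.202 0.962 1.997
v -1.577 0.49 1.72
v -1.773 0.489 2.527
v -1.23 0.975 2.925
v -1.67 1.265 1.435
v -1.127 1.751 1.833
v -0.912 0.978 1.619
v -0.976 0.498 2.294
v -1.924 1.742 2.066
v -1.988 1.262 2.741
v 0.855 -0.395 -0.585
v 1.268 -0.614 -0.336
v 0.705 0.495 0.445
v 1.381 -0.374 -0.527
v 1.294 -0.141 -0.741
v 1.038 -0.006 -0.895
v 0.713 -0.019 -0.931
v 0.442 -0.176 -0.835
v 0.329 -0.416 -0.643
v 0.416 -0.649 -0.43
v 0.672 -0.784 -0.276
v 0.997 -0.771 -0.24
v -1.23 1.454 -1.21
v -0.897 1.208 -0.609
v -2.93 0.866 -0.51
v -1.061 1.74 -0.56
v -1.324 2.104 -0.892
v -1.532 2.088 -1.41
v -1.563 1.7 -1.811
v -1.399 1.168 -1.86
v -1.136 0.804 -1.528
v -0.928 0.82 -1.01
f 2 4 1
f 5 2 1
f 1 4 3
f 3 5 1
f 2 8 4
f 6 2 5
f 6 8 2
f 4 8 3
f 7 5 3
f 3 8 7
f 7 6 5
f 8 6 7
f 10 9 13
f 10 13 11
f 11 13 14
f 11 14 12
f 13 9 15
f 13 15 14
f 14 15 16
f 14 16 12
f 15 9 17
f 15 17 16
f 16 17 18
f 16 18 12
f 17 9 19
f 17 19 18
f 18 19 20
f 18 20 12
f 19 9 21
f 19 21 20
f 20 21 22
f 20 22 12
f 21 9 23
f 21 23 22
f 22 23 24
f 22 24 12
f 23 9 25
f 23 25 24
f 24 25 26
f 24 26 12
f 25 9 27
f 25 27 26
f 26 27 28
f 26 28 12
f 27 9 29
f 27 29 28
f 28 29 30
f 28 30 12
f 29 9 31
f 29 31 30
f 30 31 32
f 30 32 12
f 31 9 10
f 31 10 32
f 32 10 11
f 32 11 12
f 33 44 38
f 33 38 34
f 33 34 40
f 33 40 43
f 33 43 44
f 34 38 42
f 38 44 37
f 44 43 35
f 43 40 39
f 40 34 41
f 36 42 37
f 36 37 35
f 36 35 39
f 36 39 41
f 36 41 42
f 37 42 38
f 35 37 44
f 39 35 43
f 41 39 40
f 42 41 34
f 46 45 48
f 46 48 47
f 48 45 49
f 48 49 47
f 49 45 50
f 49 50 47
f 50 45 51
f 50 51 47
f 51 45 52
f 51 52 47
f 52 45 53
f 52 53 47
f 53 45 54
f 53 54 47
f 54 45 55
f 54 55 47
f 55 45 56
f 55 56 47
f 56 45 46
f 56 46 47
f 58 57 60
f 58 60 59
f 60 57 61
f 60 61 59
f 61 57 62
f 61 62 59
f 62 57 63
f 62 63 59
f 63 57 64
f 63 64 59
f 64 57 65
f 64 65 59
f 65 57 66
f 65 66 59
f 66 57 58
f 66 58 59



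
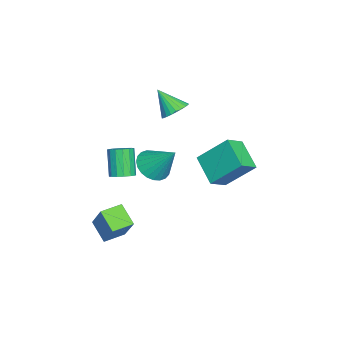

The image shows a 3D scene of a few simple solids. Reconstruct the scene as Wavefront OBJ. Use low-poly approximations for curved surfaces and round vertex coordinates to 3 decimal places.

v -3.106 -2.048 -2.05
v -2.516 -2.194 -1.744
v -3.325 -2.438 -0.304
v -3.914 -2.292 -0.61
v -2.555 -1.846 -1.707
v -3.363 -2.09 -0.266
v -2.74 -1.553 -1.762
v -3.549 -1.796 -0.321
v -3.024 -1.392 -1.894
v -3.833 -1.635 -0.453
v -3.33 -1.407 -2.068
v -4.139 -1.65 -0.627
v -3.575 -1.593 -2.237
v -4.384 -1.837 -0.796
v -3.695 -1.902 -2.356
v -4.504 -2.146 -0.916
v -3.657 -2.25 -2.394
v -4.465 -2.494 -0.953
v -3.471 -2.544 -2.339
v -4.28 -2.787 -0.898
v -3.187 -2.705 -2.207
v -3.996 -2.948 -0.766
v -2.881 -2.69 -2.033
v -3.69 -2.933 -0.592
v -2.636 -2.503 -1.864
v -3.445 -2.747 -0.423
v -1.353 -0.151 0.121
v -0.418 -0.29 -0.136
v -0.787 1.031 1.539
v -0.51 0.012 -0.351
v -0.731 0.29 -0.494
v -1.046 0.5 -0.544
v -1.409 0.611 -0.492
v -1.762 0.607 -0.347
v -2.054 0.487 -0.13
v -2.238 0.27 0.125
v -2.288 -0.011 0.379
v -2.196 -0.314 0.594
v -1.975 -0.591 0.737
v -1.66 -0.802 0.787
v -1.298 -0.913 0.735
v -0.944 -0.908 0.59
v -0.653 -0.788 0.373
v -0.468 -0.571 0.118
v -2.58 0.714 3.313
v -1.831 0.657 3.522
v -2.98 -0.234 4.487
v -1.92 0.897 3.686
v -2.11 1.11 3.793
v -2.371 1.262 3.827
v -2.664 1.331 3.783
v -2.945 1.306 3.667
v -3.17 1.19 3.498
v -3.305 1.003 3.3
v -3.33 0.771 3.104
v -3.241 0.53 2.941
v -3.051 0.318 2.834
v -2.79 0.165 2.799
v -2.497 0.097 2.844
v -2.216 0.122 2.959
v -1.991 0.237 3.129
v -1.856 0.425 3.326
v 1.07 -1.097 -3.305
v 0.338 -1.817 -2.507
v 2.212 -0.415 -1.641
v 1.48 -1.135 -0.843
v 1.78 -1.965 -3.437
v 1.048 -2.685 -2.639
v 2.922 -1.283 -1.773
v 2.19 -2.003 -0.975
v -0.891 2.772 1.199
v -0.884 4.221 2.621
v 0.357 3.629 0.32
v 0.363 5.078 1.742
v -0.063 2.182 1.798
v -0.057 3.631 3.22
v 1.184 3.039 0.919
v 1.191 4.488 2.341
f 2 1 5
f 2 5 3
f 3 5 6
f 3 6 4
f 5 1 7
f 5 7 6
f 6 7 8
f 6 8 4
f 7 1 9
f 7 9 8
f 8 9 10
f 8 10 4
f 9 1 11
f 9 11 10
f 10 11 12
f 10 12 4
f 11 1 13
f 11 13 12
f 12 13 14
f 12 14 4
f 13 1 15
f 13 15 14
f 14 15 16
f 14 16 4
f 15 1 17
f 15 17 16
f 16 17 18
f 16 18 4
f 17 1 19
f 17 19 18
f 18 19 20
f 18 20 4
f 19 1 21
f 19 21 20
f 20 21 22
f 20 22 4
f 21 1 23
f 21 23 22
f 22 23 24
f 22 24 4
f 23 1 25
f 23 25 24
f 24 25 26
f 24 26 4
f 25 1 2
f 25 2 26
f 26 2 3
f 26 3 4
f 28 27 30
f 28 30 29
f 30 27 31
f 30 31 29
f 31 27 32
f 31 32 29
f 32 27 33
f 32 33 29
f 33 27 34
f 33 34 29
f 34 27 35
f 34 35 29
f 35 27 36
f 35 36 29
f 36 27 37
f 36 37 29
f 37 27 38
f 37 38 29
f 38 27 39
f 38 39 29
f 39 27 40
f 39 40 29
f 40 27 41
f 40 41 29
f 41 27 42
f 41 42 29
f 42 27 43
f 42 43 29
f 43 27 44
f 43 44 29
f 44 27 28
f 44 28 29
f 46 45 48
f 46 48 47
f 48 45 49
f 48 49 47
f 49 45 50
f 49 50 47
f 50 45 51
f 50 51 47
f 51 45 52
f 51 52 47
f 52 45 53
f 52 53 47
f 53 45 54
f 53 54 47
f 54 45 55
f 54 55 47
f 55 45 56
f 55 56 47
f 56 45 57
f 56 57 47
f 57 45 58
f 57 58 47
f 58 45 59
f 58 59 47
f 59 45 60
f 59 60 47
f 60 45 61
f 60 61 47
f 61 45 62
f 61 62 47
f 62 45 46
f 62 46 47
f 64 66 63
f 67 64 63
f 63 66 65
f 65 67 63
f 64 70 66
f 68 64 67
f 68 70 64
f 66 70 65
f 69 67 65
f 65 70 69
f 69 68 67
f 70 68 69
f 72 74 71
f 75 72 71
f 71 74 73
f 73 75 71
f 72 78 74
f 76 72 75
f 76 78 72
f 74 78 73
f 77 75 73
f 73 78 77
f 77 76 75
f 78 76 77



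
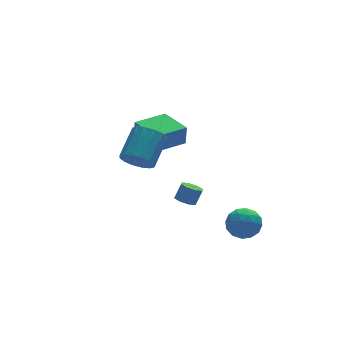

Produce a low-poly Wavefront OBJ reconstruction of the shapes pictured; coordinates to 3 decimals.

v -2.375 -0.657 2.881
v -1.976 -0.296 2.062
v -0.805 0.897 3.16
v -1.205 0.537 3.979
v -2.372 0.005 2.158
v -1.202 1.199 3.256
v -2.77 0.129 2.448
v -1.599 1.322 3.546
v -3.062 0.042 2.854
v -1.891 1.236 3.951
v -3.17 -0.232 3.267
v -1.999 0.962 4.364
v -3.065 -0.62 3.577
v -1.894 0.574 4.674
v -2.775 -1.017 3.7
v -1.604 0.176 4.798
v -2.378 -1.319 3.604
v -1.208 -0.125 4.702
v -1.981 -1.442 3.314
v -0.81 -0.249 4.412
v -1.689 -1.356 2.909
v -0.518 -0.162 4.006
v -1.581 -1.082 2.496
v -0.41 0.112 3.593
v -1.686 -0.694 2.186
v -0.515 0.5 3.283
v 3.792 -0.719 -2.484
v 4.361 -1.525 -2.876
v 2.499 -1.115 -3.544
v 3.068 -1.921 -3.936
v 2.701 -1.965 -2.94
v 3.5 -1.72 -2.285
v 3.36 -0.92 -4.135
v 4.159 -0.675 -3.48
v 4.094 -1.65 -3.896
v 3.686 -2.296 -3.158
v 3.174 -0.344 -3.262
v 2.766 -0.99 -2.524
v 4.19 -1.087 -2.587
v 2.67 -1.553 -3.833
v 2.454 -1.578 -3.248
v 2.788 -2.052 -3.478
v 3.684 -1.202 -2.24
v 4.018 -1.676 -2.47
v 3.042 -1.934 -2.508
v 2.842 -0.964 -3.95
v 3.176 -1.438 -4.18
v 4.072 -0.588 -2.942
v 4.406 -1.062 -3.172
v 3.818 -0.706 -3.912
v 4.367 -1.635 -3.417
v 3.607 -1.867 -4.04
v 3.779 -1.279 -4.157
v 4.249 -1.135 -3.772
v 4.128 -2.014 -2.983
v 3.368 -2.247 -3.606
v 3.152 -2.272 -3.021
v 3.622 -2.129 -2.636
v 3.971 -2.087 -3.583
v 3.492 -0.393 -2.814
v 2.732 -0.626 -3.437
v 3.238 -0.511 -3.784
v 3.708 -0.368 -3.399
v 3.253 -0.773 -2.38
v 2.493 -1.005 -3.003
v 2.611 -1.505 -2.648
v 3.081 -1.361 -2.263
v 2.889 -0.553 -2.837
v 1.78 2.901 -3.808
v 2.146 2.334 -3.89
v 2.627 2.512 -2.973
v 2.26 3.079 -2.892
v 2.379 2.752 -4.093
v 2.859 2.931 -3.177
v 2.261 3.258 -4.13
v 2.741 3.437 -3.214
v 1.861 3.554 -3.978
v 2.341 3.733 -3.062
v 1.413 3.468 -3.727
v 1.894 3.646 -2.81
v 1.181 3.049 -3.523
v 1.661 3.228 -2.607
v 1.299 2.543 -3.486
v 1.779 2.722 -2.57
v 1.699 2.247 -3.638
v 2.179 2.426 -2.722
v -0.095 2.633 0.896
v -0.034 2.621 2.135
v -0.575 4.595 0.939
v -0.514 4.583 2.177
v 1.874 3.117 0.803
v 1.935 3.105 2.041
v 1.394 5.079 0.845
v 1.455 5.067 2.084
f 2 1 5
f 2 5 3
f 3 5 6
f 3 6 4
f 5 1 7
f 5 7 6
f 6 7 8
f 6 8 4
f 7 1 9
f 7 9 8
f 8 9 10
f 8 10 4
f 9 1 11
f 9 11 10
f 10 11 12
f 10 12 4
f 11 1 13
f 11 13 12
f 12 13 14
f 12 14 4
f 13 1 15
f 13 15 14
f 14 15 16
f 14 16 4
f 15 1 17
f 15 17 16
f 16 17 18
f 16 18 4
f 17 1 19
f 17 19 18
f 18 19 20
f 18 20 4
f 19 1 21
f 19 21 20
f 20 21 22
f 20 22 4
f 21 1 23
f 21 23 22
f 22 23 24
f 22 24 4
f 23 1 25
f 23 25 24
f 24 25 26
f 24 26 4
f 25 1 2
f 25 2 26
f 26 2 3
f 26 3 4
f 27 64 43
f 64 38 67
f 43 67 32
f 64 67 43
f 27 43 39
f 43 32 44
f 39 44 28
f 43 44 39
f 27 39 48
f 39 28 49
f 48 49 34
f 39 49 48
f 27 48 60
f 48 34 63
f 60 63 37
f 48 63 60
f 27 60 64
f 60 37 68
f 64 68 38
f 60 68 64
f 28 44 55
f 44 32 58
f 55 58 36
f 44 58 55
f 32 67 45
f 67 38 66
f 45 66 31
f 67 66 45
f 38 68 65
f 68 37 61
f 65 61 29
f 68 61 65
f 37 63 62
f 63 34 50
f 62 50 33
f 63 50 62
f 34 49 54
f 49 28 51
f 54 51 35
f 49 51 54
f 30 56 42
f 56 36 57
f 42 57 31
f 56 57 42
f 30 42 40
f 42 31 41
f 40 41 29
f 42 41 40
f 30 40 47
f 40 29 46
f 47 46 33
f 40 46 47
f 30 47 52
f 47 33 53
f 52 53 35
f 47 53 52
f 30 52 56
f 52 35 59
f 56 59 36
f 52 59 56
f 31 57 45
f 57 36 58
f 45 58 32
f 57 58 45
f 29 41 65
f 41 31 66
f 65 66 38
f 41 66 65
f 33 46 62
f 46 29 61
f 62 61 37
f 46 61 62
f 35 53 54
f 53 33 50
f 54 50 34
f 53 50 54
f 36 59 55
f 59 35 51
f 55 51 28
f 59 51 55
f 70 69 73
f 70 73 71
f 71 73 74
f 71 74 72
f 73 69 75
f 73 75 74
f 74 75 76
f 74 76 72
f 75 69 77
f 75 77 76
f 76 77 78
f 76 78 72
f 77 69 79
f 77 79 78
f 78 79 80
f 78 80 72
f 79 69 81
f 79 81 80
f 80 81 82
f 80 82 72
f 81 69 83
f 81 83 82
f 82 83 84
f 82 84 72
f 83 69 85
f 83 85 84
f 84 85 86
f 84 86 72
f 85 69 70
f 85 70 86
f 86 70 71
f 86 71 72
f 88 90 87
f 91 88 87
f 87 90 89
f 89 91 87
f 88 94 90
f 92 88 91
f 92 94 88
f 90 94 89
f 93 91 89
f 89 94 93
f 93 92 91
f 94 92 93



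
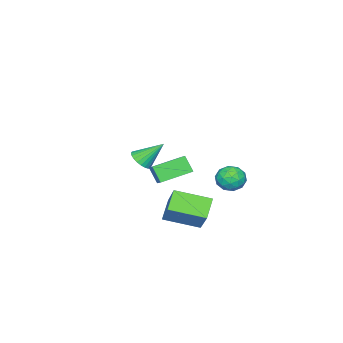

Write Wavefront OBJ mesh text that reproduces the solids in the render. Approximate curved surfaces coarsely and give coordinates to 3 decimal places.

v 2.242 -0.33 -3.721
v 1.349 -0.607 -2.937
v 1.337 1.234 -4.2
v 0.444 0.958 -3.417
v 3.196 0.662 -2.283
v 2.303 0.386 -1.5
v 2.291 2.227 -2.763
v 1.398 1.95 -1.979
v -2.695 -4.143 -4.73
v -2.827 -4.738 -3.863
v -4.092 -3.146 -4.26
v -4.225 -3.741 -3.393
v -1.955 -3.399 -4.107
v -2.088 -3.994 -3.24
v -3.353 -2.402 -3.637
v -3.485 -2.997 -2.77
v 3.197 -0.816 0.522
v 3.454 -1.193 0.971
v 2.603 0.036 1.578
v 3.636 -1.025 0.938
v 3.751 -0.825 0.842
v 3.782 -0.624 0.697
v 3.724 -0.452 0.526
v 3.585 -0.336 0.354
v 3.388 -0.292 0.208
v 3.161 -0.328 0.109
v 2.94 -0.438 0.074
v 2.758 -0.606 0.106
v 2.643 -0.806 0.202
v 2.612 -1.007 0.347
v 2.67 -1.179 0.519
v 2.808 -1.295 0.691
v 3.006 -1.339 0.837
v 3.233 -1.303 0.936
v -1.609 1.717 -2.37
v -1.013 1.252 -2.658
v -2.247 0.648 -1.962
v -1.651 0.183 -2.25
v -1.519 0.656 -1.607
v -1.125 1.317 -1.859
v -2.135 0.583 -2.761
v -1.741 1.244 -3.013
v -1.338 0.55 -2.9
v -0.957 0.596 -2.187
v -2.303 1.304 -2.433
v -1.922 1.35 -1.72
v -1.255 1.578 -2.55
v -2.005 0.322 -2.07
v -1.928 0.6 -1.692
v -1.577 0.326 -1.861
v -1.321 1.617 -2.08
v -0.971 1.343 -2.25
v -1.268 0.993 -1.632
v -2.289 0.557 -2.37
v -1.939 0.283 -2.54
v -1.683 1.574 -2.759
v -1.332 1.3 -2.928
v -1.992 0.907 -2.988
v -1.096 0.893 -2.861
v -1.47 0.264 -2.621
v -1.755 0.499 -2.922
v -1.523 0.888 -3.07
v -0.872 0.919 -2.442
v -1.247 0.291 -2.202
v -1.17 0.569 -1.824
v -0.938 0.958 -1.972
v -1.063 0.507 -2.584
v -2.013 1.609 -2.418
v -2.388 0.981 -2.178
v -2.322 0.942 -2.648
v -2.09 1.331 -2.796
v -1.79 1.636 -1.999
v -2.164 1.007 -1.759
v -1.737 1.012 -1.55
v -1.505 1.401 -1.698
v -2.197 1.393 -2.036
f 2 4 1
f 5 2 1
f 1 4 3
f 3 5 1
f 2 8 4
f 6 2 5
f 6 8 2
f 4 8 3
f 7 5 3
f 3 8 7
f 7 6 5
f 8 6 7
f 10 12 9
f 13 10 9
f 9 12 11
f 11 13 9
f 10 16 12
f 14 10 13
f 14 16 10
f 12 16 11
f 15 13 11
f 11 16 15
f 15 14 13
f 16 14 15
f 18 17 20
f 18 20 19
f 20 17 21
f 20 21 19
f 21 17 22
f 21 22 19
f 22 17 23
f 22 23 19
f 23 17 24
f 23 24 19
f 24 17 25
f 24 25 19
f 25 17 26
f 25 26 19
f 26 17 27
f 26 27 19
f 27 17 28
f 27 28 19
f 28 17 29
f 28 29 19
f 29 17 30
f 29 30 19
f 30 17 31
f 30 31 19
f 31 17 32
f 31 32 19
f 32 17 33
f 32 33 19
f 33 17 34
f 33 34 19
f 34 17 18
f 34 18 19
f 35 72 51
f 72 46 75
f 51 75 40
f 72 75 51
f 35 51 47
f 51 40 52
f 47 52 36
f 51 52 47
f 35 47 56
f 47 36 57
f 56 57 42
f 47 57 56
f 35 56 68
f 56 42 71
f 68 71 45
f 56 71 68
f 35 68 72
f 68 45 76
f 72 76 46
f 68 76 72
f 36 52 63
f 52 40 66
f 63 66 44
f 52 66 63
f 40 75 53
f 75 46 74
f 53 74 39
f 75 74 53
f 46 76 73
f 76 45 69
f 73 69 37
f 76 69 73
f 45 71 70
f 71 42 58
f 70 58 41
f 71 58 70
f 42 57 62
f 57 36 59
f 62 59 43
f 57 59 62
f 38 64 50
f 64 44 65
f 50 65 39
f 64 65 50
f 38 50 48
f 50 39 49
f 48 49 37
f 50 49 48
f 38 48 55
f 48 37 54
f 55 54 41
f 48 54 55
f 38 55 60
f 55 41 61
f 60 61 43
f 55 61 60
f 38 60 64
f 60 43 67
f 64 67 44
f 60 67 64
f 39 65 53
f 65 44 66
f 53 66 40
f 65 66 53
f 37 49 73
f 49 39 74
f 73 74 46
f 49 74 73
f 41 54 70
f 54 37 69
f 70 69 45
f 54 69 70
f 43 61 62
f 61 41 58
f 62 58 42
f 61 58 62
f 44 67 63
f 67 43 59
f 63 59 36
f 67 59 63



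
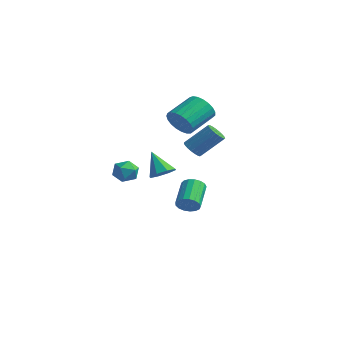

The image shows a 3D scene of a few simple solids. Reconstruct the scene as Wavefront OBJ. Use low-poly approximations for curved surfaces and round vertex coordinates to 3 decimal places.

v 2.277 0.659 1.781
v 2.888 0.315 1.67
v 3.774 1.437 3.068
v 3.163 1.781 3.179
v 2.908 0.539 1.478
v 3.794 1.66 2.877
v 2.818 0.783 1.338
v 3.704 1.905 2.737
v 2.636 1.006 1.275
v 3.522 2.128 2.674
v 2.391 1.169 1.3
v 3.277 2.291 2.699
v 2.126 1.244 1.407
v 3.012 2.366 2.806
v 1.888 1.218 1.579
v 2.774 2.339 2.978
v 1.716 1.095 1.786
v 2.602 2.217 3.185
v 1.642 0.897 1.992
v 2.528 2.018 3.391
v 1.678 0.657 2.161
v 2.564 1.779 3.56
v 1.817 0.419 2.265
v 2.703 1.54 3.664
v 2.036 0.221 2.285
v 2.922 1.343 3.683
v 2.296 0.1 2.217
v 3.182 1.221 3.616
v 2.553 0.075 2.074
v 3.439 1.196 3.473
v 2.763 0.151 1.881
v 3.649 1.273 3.279
v 3.935 -2.957 1.129
v 4.541 -2.537 1.553
v 2.945 -2.983 2.571
v 4.114 -2.137 1.267
v 3.583 -2.217 0.901
v 3.258 -2.731 0.668
v 3.33 -3.376 0.705
v 3.756 -3.776 0.991
v 4.288 -3.696 1.357
v 4.613 -3.182 1.59
v 0.131 1.503 3.203
v 0.688 1.114 4.017
v 0.606 2.948 4.951
v 0.049 3.337 4.137
v 1.007 1.263 3.751
v 0.924 3.097 4.685
v 1.173 1.454 3.39
v 1.091 3.289 4.325
v 1.16 1.654 2.998
v 1.078 3.488 3.932
v 0.969 1.827 2.64
v 0.886 3.661 3.574
v 0.633 1.944 2.38
v 0.55 3.779 3.314
v 0.21 1.985 2.262
v 0.128 3.82 3.197
v -0.226 1.943 2.307
v -0.309 3.777 3.241
v -0.601 1.824 2.507
v -0.683 3.659 3.441
v -0.849 1.65 2.827
v -0.931 3.484 3.761
v -0.927 1.451 3.212
v -1.01 3.285 4.146
v -0.823 1.26 3.596
v -0.906 3.094 4.53
v -0.553 1.111 3.911
v -0.636 2.946 4.845
v -0.166 1.031 4.104
v -0.248 2.865 5.038
v 0.274 1.031 4.142
v 0.191 2.866 5.076
v -0.679 2.85 -4.202
v -0.087 2.901 -3.666
v -1.149 4.281 -2.623
v -1.741 4.23 -3.158
v 0.002 3.167 -3.927
v -1.06 4.547 -2.884
v -0.065 3.36 -4.251
v -1.127 4.74 -3.208
v -0.272 3.436 -4.563
v -1.334 4.816 -3.52
v -0.573 3.378 -4.793
v -1.635 4.758 -3.75
v -0.899 3.199 -4.887
v -1.96 4.579 -3.844
v -1.173 2.94 -4.824
v -2.235 4.32 -3.781
v -1.335 2.661 -4.619
v -2.397 4.041 -3.575
v -1.346 2.424 -4.318
v -2.408 3.804 -3.274
v -1.205 2.285 -3.99
v -2.267 3.665 -2.947
v -0.943 2.276 -3.711
v -2.005 3.656 -2.667
v -0.62 2.398 -3.544
v -1.682 3.778 -2.501
v -0.311 2.624 -3.528
v -1.373 4.004 -2.485
v 0.281 -2.715 0.833
v 1.11 -2.447 0.686
v 0.61 -4.013 0.334
v 1.439 -3.745 0.187
v 1.146 -3.838 1.015
v 0.942 -3.035 1.323
v 0.778 -3.425 -0.303
v 0.574 -2.622 0.005
v 1.417 -2.886 -0.017
v 1.644 -3.141 0.798
v 0.076 -3.319 0.222
v 0.303 -3.574 1.037
f 2 1 5
f 2 5 3
f 3 5 6
f 3 6 4
f 5 1 7
f 5 7 6
f 6 7 8
f 6 8 4
f 7 1 9
f 7 9 8
f 8 9 10
f 8 10 4
f 9 1 11
f 9 11 10
f 10 11 12
f 10 12 4
f 11 1 13
f 11 13 12
f 12 13 14
f 12 14 4
f 13 1 15
f 13 15 14
f 14 15 16
f 14 16 4
f 15 1 17
f 15 17 16
f 16 17 18
f 16 18 4
f 17 1 19
f 17 19 18
f 18 19 20
f 18 20 4
f 19 1 21
f 19 21 20
f 20 21 22
f 20 22 4
f 21 1 23
f 21 23 22
f 22 23 24
f 22 24 4
f 23 1 25
f 23 25 24
f 24 25 26
f 24 26 4
f 25 1 27
f 25 27 26
f 26 27 28
f 26 28 4
f 27 1 29
f 27 29 28
f 28 29 30
f 28 30 4
f 29 1 31
f 29 31 30
f 30 31 32
f 30 32 4
f 31 1 2
f 31 2 32
f 32 2 3
f 32 3 4
f 34 33 36
f 34 36 35
f 36 33 37
f 36 37 35
f 37 33 38
f 37 38 35
f 38 33 39
f 38 39 35
f 39 33 40
f 39 40 35
f 40 33 41
f 40 41 35
f 41 33 42
f 41 42 35
f 42 33 34
f 42 34 35
f 44 43 47
f 44 47 45
f 45 47 48
f 45 48 46
f 47 43 49
f 47 49 48
f 48 49 50
f 48 50 46
f 49 43 51
f 49 51 50
f 50 51 52
f 50 52 46
f 51 43 53
f 51 53 52
f 52 53 54
f 52 54 46
f 53 43 55
f 53 55 54
f 54 55 56
f 54 56 46
f 55 43 57
f 55 57 56
f 56 57 58
f 56 58 46
f 57 43 59
f 57 59 58
f 58 59 60
f 58 60 46
f 59 43 61
f 59 61 60
f 60 61 62
f 60 62 46
f 61 43 63
f 61 63 62
f 62 63 64
f 62 64 46
f 63 43 65
f 63 65 64
f 64 65 66
f 64 66 46
f 65 43 67
f 65 67 66
f 66 67 68
f 66 68 46
f 67 43 69
f 67 69 68
f 68 69 70
f 68 70 46
f 69 43 71
f 69 71 70
f 70 71 72
f 70 72 46
f 71 43 73
f 71 73 72
f 72 73 74
f 72 74 46
f 73 43 44
f 73 44 74
f 74 44 45
f 74 45 46
f 76 75 79
f 76 79 77
f 77 79 80
f 77 80 78
f 79 75 81
f 79 81 80
f 80 81 82
f 80 82 78
f 81 75 83
f 81 83 82
f 82 83 84
f 82 84 78
f 83 75 85
f 83 85 84
f 84 85 86
f 84 86 78
f 85 75 87
f 85 87 86
f 86 87 88
f 86 88 78
f 87 75 89
f 87 89 88
f 88 89 90
f 88 90 78
f 89 75 91
f 89 91 90
f 90 91 92
f 90 92 78
f 91 75 93
f 91 93 92
f 92 93 94
f 92 94 78
f 93 75 95
f 93 95 94
f 94 95 96
f 94 96 78
f 95 75 97
f 95 97 96
f 96 97 98
f 96 98 78
f 97 75 99
f 97 99 98
f 98 99 100
f 98 100 78
f 99 75 101
f 99 101 100
f 100 101 102
f 100 102 78
f 101 75 76
f 101 76 102
f 102 76 77
f 102 77 78
f 103 114 108
f 103 108 104
f 103 104 110
f 103 110 113
f 103 113 114
f 104 108 112
f 108 114 107
f 114 113 105
f 113 110 109
f 110 104 111
f 106 112 107
f 106 107 105
f 106 105 109
f 106 109 111
f 106 111 112
f 107 112 108
f 105 107 114
f 109 105 113
f 111 109 110
f 112 111 104



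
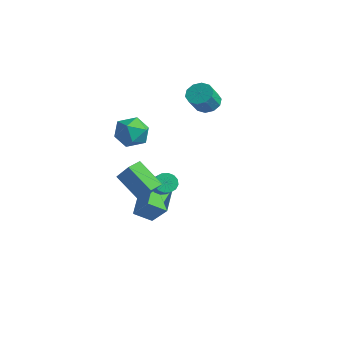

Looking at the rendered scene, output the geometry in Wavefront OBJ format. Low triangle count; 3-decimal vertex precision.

v -3.039 4.358 2.519
v -2.63 3.822 2
v -2.352 2.947 3.123
v -2.761 3.482 3.641
v -2.281 4.169 2.184
v -2.003 3.294 3.307
v -2.221 4.588 2.496
v -1.943 3.713 3.618
v -2.474 4.919 2.816
v -2.196 4.044 3.939
v -2.943 5.035 3.023
v -2.665 4.16 4.145
v -3.448 4.893 3.037
v -3.17 4.018 4.16
v -3.797 4.546 2.853
v -3.519 3.671 3.976
v -3.857 4.127 2.542
v -3.579 3.252 3.664
v -3.604 3.796 2.221
v -3.326 2.921 3.344
v -3.135 3.68 2.015
v -2.857 2.805 3.137
v -0.004 -1.531 -0.674
v 0.378 -0.996 -0.848
v 1.146 -1.334 -0.2
v 0.764 -1.869 -0.026
v 0.191 -0.888 -0.57
v 0.959 -1.225 0.078
v -0.048 -0.952 -0.32
v 0.72 -1.29 0.328
v -0.276 -1.172 -0.165
v 0.492 -1.509 0.483
v -0.43 -1.488 -0.146
v 0.338 -1.825 0.502
v -0.471 -1.815 -0.269
v 0.297 -2.152 0.379
v -0.386 -2.066 -0.5
v 0.382 -2.404 0.148
v -0.199 -2.175 -0.778
v 0.569 -2.512 -0.13
v 0.04 -2.11 -1.028
v 0.808 -2.448 -0.38
v 0.268 -1.891 -1.183
v 1.036 -2.228 -0.535
v 0.422 -1.575 -1.202
v 1.19 -1.912 -0.554
v 0.463 -1.248 -1.079
v 1.231 -1.585 -0.431
v -2.879 -1.283 -4.503
v -4.075 0.153 -3.684
v -2.266 -0.398 -5.158
v -3.462 1.037 -4.339
v -1.778 -1.097 -3.221
v -2.974 0.338 -2.402
v -1.165 -0.213 -3.876
v -2.361 1.223 -3.057
v -2.393 -1.76 3.289
v -1.369 -1.337 3.166
v -1.731 -3.423 3.074
v -0.707 -3 2.951
v -1.213 -2.956 3.943
v -1.622 -1.928 4.076
v -1.478 -2.832 2.164
v -1.887 -1.804 2.297
v -0.804 -1.999 2.47
v -0.64 -2.076 3.57
v -2.46 -2.684 2.67
v -2.296 -2.761 3.77
v 0.913 -3.91 -0.476
v -0.559 -4.234 0.76
v 0.755 -3.005 -0.426
v -0.717 -3.329 0.81
v 1.837 -3.811 0.65
v 0.365 -4.135 1.886
v 1.679 -2.906 0.7
v 0.207 -3.23 1.936
f 2 1 5
f 2 5 3
f 3 5 6
f 3 6 4
f 5 1 7
f 5 7 6
f 6 7 8
f 6 8 4
f 7 1 9
f 7 9 8
f 8 9 10
f 8 10 4
f 9 1 11
f 9 11 10
f 10 11 12
f 10 12 4
f 11 1 13
f 11 13 12
f 12 13 14
f 12 14 4
f 13 1 15
f 13 15 14
f 14 15 16
f 14 16 4
f 15 1 17
f 15 17 16
f 16 17 18
f 16 18 4
f 17 1 19
f 17 19 18
f 18 19 20
f 18 20 4
f 19 1 21
f 19 21 20
f 20 21 22
f 20 22 4
f 21 1 2
f 21 2 22
f 22 2 3
f 22 3 4
f 24 23 27
f 24 27 25
f 25 27 28
f 25 28 26
f 27 23 29
f 27 29 28
f 28 29 30
f 28 30 26
f 29 23 31
f 29 31 30
f 30 31 32
f 30 32 26
f 31 23 33
f 31 33 32
f 32 33 34
f 32 34 26
f 33 23 35
f 33 35 34
f 34 35 36
f 34 36 26
f 35 23 37
f 35 37 36
f 36 37 38
f 36 38 26
f 37 23 39
f 37 39 38
f 38 39 40
f 38 40 26
f 39 23 41
f 39 41 40
f 40 41 42
f 40 42 26
f 41 23 43
f 41 43 42
f 42 43 44
f 42 44 26
f 43 23 45
f 43 45 44
f 44 45 46
f 44 46 26
f 45 23 47
f 45 47 46
f 46 47 48
f 46 48 26
f 47 23 24
f 47 24 48
f 48 24 25
f 48 25 26
f 50 52 49
f 53 50 49
f 49 52 51
f 51 53 49
f 50 56 52
f 54 50 53
f 54 56 50
f 52 56 51
f 55 53 51
f 51 56 55
f 55 54 53
f 56 54 55
f 57 68 62
f 57 62 58
f 57 58 64
f 57 64 67
f 57 67 68
f 58 62 66
f 62 68 61
f 68 67 59
f 67 64 63
f 64 58 65
f 60 66 61
f 60 61 59
f 60 59 63
f 60 63 65
f 60 65 66
f 61 66 62
f 59 61 68
f 63 59 67
f 65 63 64
f 66 65 58
f 70 72 69
f 73 70 69
f 69 72 71
f 71 73 69
f 70 76 72
f 74 70 73
f 74 76 70
f 72 76 71
f 75 73 71
f 71 76 75
f 75 74 73
f 76 74 75



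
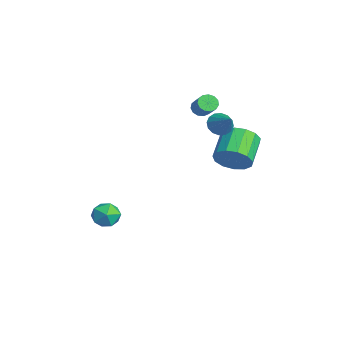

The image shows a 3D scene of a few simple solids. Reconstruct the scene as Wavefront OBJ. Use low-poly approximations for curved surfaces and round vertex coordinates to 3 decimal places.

v -1.375 2.772 2.872
v -1.1 3.103 2.514
v -0.13 3.18 3.33
v -0.405 2.848 3.688
v -1.271 3.294 2.699
v -0.301 3.371 3.515
v -1.474 3.319 2.939
v -0.504 3.395 3.755
v -1.647 3.17 3.157
v -0.677 3.246 3.973
v -1.732 2.894 3.285
v -0.762 2.971 4.101
v -1.705 2.58 3.282
v -0.735 2.657 4.098
v -1.573 2.327 3.148
v -0.603 2.403 3.965
v -1.378 2.214 2.927
v -0.408 2.291 3.743
v -1.182 2.279 2.688
v -0.212 2.356 3.505
v -1.047 2.5 2.508
v -0.077 2.577 3.324
v -1.017 2.808 2.443
v -0.047 2.884 3.259
v 2.311 3.301 0.917
v 2.584 2.856 1.804
v 1.262 3.694 2.631
v 0.989 4.139 1.743
v 2.88 3.354 1.773
v 1.558 4.192 2.6
v 2.996 3.835 1.47
v 1.674 4.673 2.297
v 2.894 4.147 0.992
v 1.572 4.985 1.818
v 2.607 4.19 0.489
v 1.285 5.028 1.316
v 2.226 3.951 0.122
v 0.904 4.789 0.949
v 1.872 3.506 0.008
v 0.55 4.344 0.834
v 1.657 2.995 0.182
v 0.336 3.833 1.008
v 1.65 2.582 0.589
v 0.328 3.42 1.416
v 1.853 2.397 1.1
v 0.531 3.235 1.927
v 2.201 2.499 1.554
v 0.879 3.337 2.38
v -0.565 -1.89 -3.304
v 0.318 -1.914 -3.293
v -0.598 -3.266 -3.687
v 0.285 -3.29 -3.676
v -0.163 -3.206 -2.92
v -0.143 -2.356 -2.683
v -0.137 -2.824 -4.297
v -0.117 -1.974 -4.06
v 0.583 -2.491 -3.907
v 0.566 -2.727 -3.056
v -0.846 -2.453 -3.924
v -0.863 -2.689 -3.073
v 1.106 3.011 2.898
v 1.47 2.504 2.539
v 2.274 3.209 3.802
v 1.551 2.823 2.364
v 1.513 3.192 2.333
v 1.366 3.513 2.452
v 1.149 3.699 2.692
v 0.92 3.701 2.986
v 0.742 3.517 3.257
v 0.661 3.198 3.432
v 0.699 2.829 3.464
v 0.847 2.508 3.344
v 1.063 2.322 3.105
v 1.292 2.32 2.81
f 2 1 5
f 2 5 3
f 3 5 6
f 3 6 4
f 5 1 7
f 5 7 6
f 6 7 8
f 6 8 4
f 7 1 9
f 7 9 8
f 8 9 10
f 8 10 4
f 9 1 11
f 9 11 10
f 10 11 12
f 10 12 4
f 11 1 13
f 11 13 12
f 12 13 14
f 12 14 4
f 13 1 15
f 13 15 14
f 14 15 16
f 14 16 4
f 15 1 17
f 15 17 16
f 16 17 18
f 16 18 4
f 17 1 19
f 17 19 18
f 18 19 20
f 18 20 4
f 19 1 21
f 19 21 20
f 20 21 22
f 20 22 4
f 21 1 23
f 21 23 22
f 22 23 24
f 22 24 4
f 23 1 2
f 23 2 24
f 24 2 3
f 24 3 4
f 26 25 29
f 26 29 27
f 27 29 30
f 27 30 28
f 29 25 31
f 29 31 30
f 30 31 32
f 30 32 28
f 31 25 33
f 31 33 32
f 32 33 34
f 32 34 28
f 33 25 35
f 33 35 34
f 34 35 36
f 34 36 28
f 35 25 37
f 35 37 36
f 36 37 38
f 36 38 28
f 37 25 39
f 37 39 38
f 38 39 40
f 38 40 28
f 39 25 41
f 39 41 40
f 40 41 42
f 40 42 28
f 41 25 43
f 41 43 42
f 42 43 44
f 42 44 28
f 43 25 45
f 43 45 44
f 44 45 46
f 44 46 28
f 45 25 47
f 45 47 46
f 46 47 48
f 46 48 28
f 47 25 26
f 47 26 48
f 48 26 27
f 48 27 28
f 49 60 54
f 49 54 50
f 49 50 56
f 49 56 59
f 49 59 60
f 50 54 58
f 54 60 53
f 60 59 51
f 59 56 55
f 56 50 57
f 52 58 53
f 52 53 51
f 52 51 55
f 52 55 57
f 52 57 58
f 53 58 54
f 51 53 60
f 55 51 59
f 57 55 56
f 58 57 50
f 62 61 64
f 62 64 63
f 64 61 65
f 64 65 63
f 65 61 66
f 65 66 63
f 66 61 67
f 66 67 63
f 67 61 68
f 67 68 63
f 68 61 69
f 68 69 63
f 69 61 70
f 69 70 63
f 70 61 71
f 70 71 63
f 71 61 72
f 71 72 63
f 72 61 73
f 72 73 63
f 73 61 74
f 73 74 63
f 74 61 62
f 74 62 63



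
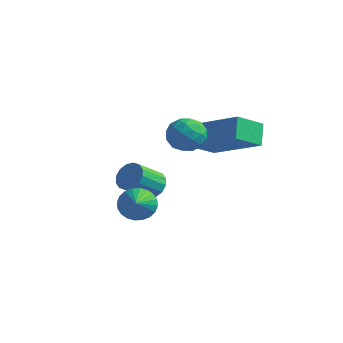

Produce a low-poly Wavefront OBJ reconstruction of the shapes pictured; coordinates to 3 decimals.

v 0.654 3.264 -0.711
v 1.055 2.916 -0.992
v 0.786 1.989 -0.23
v 0.386 2.336 0.051
v 1.215 3.056 -0.766
v 0.946 2.129 -0.004
v 1.225 3.251 -0.525
v 0.956 2.324 0.238
v 1.082 3.45 -0.334
v 0.813 2.523 0.429
v 0.825 3.599 -0.244
v 0.556 2.672 0.519
v 0.522 3.658 -0.279
v 0.253 2.731 0.484
v 0.254 3.611 -0.43
v -0.015 2.684 0.332
v 0.094 3.471 -0.656
v -0.175 2.544 0.106
v 0.084 3.276 -0.898
v -0.185 2.349 -0.135
v 0.227 3.077 -1.089
v -0.042 2.15 -0.326
v 0.484 2.928 -1.179
v 0.215 2.001 -0.416
v 0.787 2.869 -1.144
v 0.518 1.942 -0.381
v 3.545 2.071 3.169
v 4.094 1.626 3.272
v 2.806 1.214 3.408
v 3.355 0.769 3.511
v 3.234 1.3 3.974
v 3.691 1.83 3.826
v 3.209 1.01 2.854
v 3.666 1.54 2.706
v 3.887 0.97 3.077
v 3.903 1.149 3.769
v 2.997 1.691 2.911
v 3.013 1.87 3.603
v 3.885 1.924 3.2
v 3.015 0.916 3.48
v 2.944 1.228 3.752
v 3.268 0.967 3.813
v 3.647 2.044 3.525
v 3.971 1.782 3.586
v 3.465 1.59 3.998
v 2.929 1.058 3.094
v 3.253 0.796 3.155
v 3.632 1.873 2.867
v 3.956 1.612 2.928
v 3.435 1.25 2.682
v 4.086 1.277 3.145
v 3.651 0.773 3.286
v 3.565 0.915 2.9
v 3.833 1.226 2.813
v 4.095 1.382 3.552
v 3.66 0.878 3.692
v 3.589 1.19 3.965
v 3.858 1.502 3.878
v 3.973 0.996 3.438
v 3.24 1.962 2.988
v 2.805 1.458 3.128
v 3.042 1.338 2.802
v 3.311 1.65 2.715
v 3.249 2.067 3.394
v 2.814 1.563 3.535
v 3.067 1.614 3.867
v 3.335 1.925 3.78
v 2.927 1.844 3.242
v 2.949 2.189 2.349
v 2.633 2.724 3.013
v 3.293 3.134 1.751
v 2.976 3.67 2.415
v 4.864 2.11 3.325
v 4.547 2.646 3.989
v 5.207 3.056 2.727
v 4.891 3.591 3.391
v 1.072 1.895 -0.87
v 1.536 2.365 -0.709
v 2.068 0.565 0.13
v 1.366 2.389 -0.507
v 1.15 2.338 -0.36
v 0.923 2.219 -0.291
v 0.719 2.051 -0.311
v 0.568 1.86 -0.415
v 0.494 1.674 -0.589
v 0.507 1.521 -0.805
v 0.607 1.425 -1.032
v 0.778 1.401 -1.234
v 0.993 1.452 -1.38
v 1.22 1.571 -1.449
v 1.425 1.738 -1.43
v 1.576 1.93 -1.326
v 1.65 2.116 -1.152
v 1.636 2.269 -0.935
f 2 1 5
f 2 5 3
f 3 5 6
f 3 6 4
f 5 1 7
f 5 7 6
f 6 7 8
f 6 8 4
f 7 1 9
f 7 9 8
f 8 9 10
f 8 10 4
f 9 1 11
f 9 11 10
f 10 11 12
f 10 12 4
f 11 1 13
f 11 13 12
f 12 13 14
f 12 14 4
f 13 1 15
f 13 15 14
f 14 15 16
f 14 16 4
f 15 1 17
f 15 17 16
f 16 17 18
f 16 18 4
f 17 1 19
f 17 19 18
f 18 19 20
f 18 20 4
f 19 1 21
f 19 21 20
f 20 21 22
f 20 22 4
f 21 1 23
f 21 23 22
f 22 23 24
f 22 24 4
f 23 1 25
f 23 25 24
f 24 25 26
f 24 26 4
f 25 1 2
f 25 2 26
f 26 2 3
f 26 3 4
f 27 64 43
f 64 38 67
f 43 67 32
f 64 67 43
f 27 43 39
f 43 32 44
f 39 44 28
f 43 44 39
f 27 39 48
f 39 28 49
f 48 49 34
f 39 49 48
f 27 48 60
f 48 34 63
f 60 63 37
f 48 63 60
f 27 60 64
f 60 37 68
f 64 68 38
f 60 68 64
f 28 44 55
f 44 32 58
f 55 58 36
f 44 58 55
f 32 67 45
f 67 38 66
f 45 66 31
f 67 66 45
f 38 68 65
f 68 37 61
f 65 61 29
f 68 61 65
f 37 63 62
f 63 34 50
f 62 50 33
f 63 50 62
f 34 49 54
f 49 28 51
f 54 51 35
f 49 51 54
f 30 56 42
f 56 36 57
f 42 57 31
f 56 57 42
f 30 42 40
f 42 31 41
f 40 41 29
f 42 41 40
f 30 40 47
f 40 29 46
f 47 46 33
f 40 46 47
f 30 47 52
f 47 33 53
f 52 53 35
f 47 53 52
f 30 52 56
f 52 35 59
f 56 59 36
f 52 59 56
f 31 57 45
f 57 36 58
f 45 58 32
f 57 58 45
f 29 41 65
f 41 31 66
f 65 66 38
f 41 66 65
f 33 46 62
f 46 29 61
f 62 61 37
f 46 61 62
f 35 53 54
f 53 33 50
f 54 50 34
f 53 50 54
f 36 59 55
f 59 35 51
f 55 51 28
f 59 51 55
f 70 72 69
f 73 70 69
f 69 72 71
f 71 73 69
f 70 76 72
f 74 70 73
f 74 76 70
f 72 76 71
f 75 73 71
f 71 76 75
f 75 74 73
f 76 74 75
f 78 77 80
f 78 80 79
f 80 77 81
f 80 81 79
f 81 77 82
f 81 82 79
f 82 77 83
f 82 83 79
f 83 77 84
f 83 84 79
f 84 77 85
f 84 85 79
f 85 77 86
f 85 86 79
f 86 77 87
f 86 87 79
f 87 77 88
f 87 88 79
f 88 77 89
f 88 89 79
f 89 77 90
f 89 90 79
f 90 77 91
f 90 91 79
f 91 77 92
f 91 92 79
f 92 77 93
f 92 93 79
f 93 77 94
f 93 94 79
f 94 77 78
f 94 78 79



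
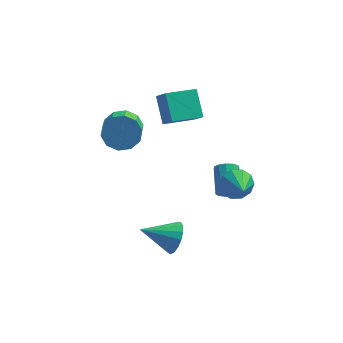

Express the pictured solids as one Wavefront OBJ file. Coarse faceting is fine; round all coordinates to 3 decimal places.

v 0.474 -2.153 -2.479
v 0.779 -2.669 -1.996
v -0.894 -2.347 -1.821
v 0.819 -2.349 -1.819
v 0.78 -1.983 -1.793
v 0.67 -1.657 -1.923
v 0.516 -1.444 -2.181
v 0.352 -1.393 -2.508
v 0.216 -1.516 -2.827
v 0.139 -1.786 -3.067
v 0.139 -2.139 -3.172
v 0.215 -2.495 -3.118
v 0.351 -2.773 -2.918
v 0.515 -2.909 -2.617
v 0.67 -2.872 -2.284
v -0.401 2.187 0.654
v -0.761 3.163 1.561
v 0.808 2.882 0.386
v 0.448 3.858 1.293
v 0.032 1.702 1.347
v -0.328 2.678 2.254
v 1.241 2.397 1.079
v 0.881 3.373 1.986
v 2.788 -0.394 -0.496
v 3.494 -0.228 -0.579
v 3.112 -1.446 0.156
v 3.349 -0.036 -0.198
v 2.99 0.02 0.07
v 2.554 -0.083 0.121
v 2.207 -0.304 -0.063
v 2.082 -0.56 -0.413
v 2.226 -0.752 -0.795
v 2.585 -0.807 -1.063
v 3.022 -0.705 -1.114
v 3.369 -0.483 -0.929
v 2.46 -0.212 -1.327
v 2.735 -0.364 -0.913
v 2.575 0.799 -0.379
v 2.3 0.952 -0.793
v 2.928 -0.25 -1.102
v 2.767 0.913 -0.568
v 2.972 -0.124 -1.363
v 2.811 1.039 -0.829
v 2.853 -0.026 -1.613
v 2.693 1.137 -1.078
v 2.61 0.013 -1.771
v 2.45 1.176 -1.237
v 2.32 -0.019 -1.789
v 2.159 1.144 -1.255
v 2.074 -0.112 -1.66
v 1.913 1.051 -1.126
v 1.95 -0.237 -1.425
v 1.79 0.926 -0.891
v 1.989 -0.354 -1.159
v 1.828 0.81 -0.625
v 2.177 -0.425 -0.947
v 2.017 0.738 -0.413
v 2.455 -0.429 -0.855
v 2.295 0.734 -0.321
v -2.074 2.46 0.014
v -1.243 2.599 0.128
v -1.155 1.378 0.961
v -1.986 1.24 0.846
v -1.503 2.843 0.514
v -1.415 1.622 1.346
v -1.981 2.941 0.708
v -1.893 1.721 1.541
v -2.495 2.855 0.638
v -2.406 1.635 1.47
v -2.848 2.619 0.329
v -2.759 1.399 1.161
v -2.905 2.322 -0.101
v -2.817 1.101 0.732
v -2.645 2.078 -0.486
v -2.557 0.857 0.346
v -2.167 1.979 -0.681
v -2.079 0.759 0.152
v -1.654 2.065 -0.61
v -1.565 0.845 0.222
v -1.301 2.301 -0.301
v -1.212 1.081 0.531
f 2 1 4
f 2 4 3
f 4 1 5
f 4 5 3
f 5 1 6
f 5 6 3
f 6 1 7
f 6 7 3
f 7 1 8
f 7 8 3
f 8 1 9
f 8 9 3
f 9 1 10
f 9 10 3
f 10 1 11
f 10 11 3
f 11 1 12
f 11 12 3
f 12 1 13
f 12 13 3
f 13 1 14
f 13 14 3
f 14 1 15
f 14 15 3
f 15 1 2
f 15 2 3
f 17 19 16
f 20 17 16
f 16 19 18
f 18 20 16
f 17 23 19
f 21 17 20
f 21 23 17
f 19 23 18
f 22 20 18
f 18 23 22
f 22 21 20
f 23 21 22
f 25 24 27
f 25 27 26
f 27 24 28
f 27 28 26
f 28 24 29
f 28 29 26
f 29 24 30
f 29 30 26
f 30 24 31
f 30 31 26
f 31 24 32
f 31 32 26
f 32 24 33
f 32 33 26
f 33 24 34
f 33 34 26
f 34 24 35
f 34 35 26
f 35 24 25
f 35 25 26
f 37 36 40
f 37 40 38
f 38 40 41
f 38 41 39
f 40 36 42
f 40 42 41
f 41 42 43
f 41 43 39
f 42 36 44
f 42 44 43
f 43 44 45
f 43 45 39
f 44 36 46
f 44 46 45
f 45 46 47
f 45 47 39
f 46 36 48
f 46 48 47
f 47 48 49
f 47 49 39
f 48 36 50
f 48 50 49
f 49 50 51
f 49 51 39
f 50 36 52
f 50 52 51
f 51 52 53
f 51 53 39
f 52 36 54
f 52 54 53
f 53 54 55
f 53 55 39
f 54 36 56
f 54 56 55
f 55 56 57
f 55 57 39
f 56 36 58
f 56 58 57
f 57 58 59
f 57 59 39
f 58 36 37
f 58 37 59
f 59 37 38
f 59 38 39
f 61 60 64
f 61 64 62
f 62 64 65
f 62 65 63
f 64 60 66
f 64 66 65
f 65 66 67
f 65 67 63
f 66 60 68
f 66 68 67
f 67 68 69
f 67 69 63
f 68 60 70
f 68 70 69
f 69 70 71
f 69 71 63
f 70 60 72
f 70 72 71
f 71 72 73
f 71 73 63
f 72 60 74
f 72 74 73
f 73 74 75
f 73 75 63
f 74 60 76
f 74 76 75
f 75 76 77
f 75 77 63
f 76 60 78
f 76 78 77
f 77 78 79
f 77 79 63
f 78 60 80
f 78 80 79
f 79 80 81
f 79 81 63
f 80 60 61
f 80 61 81
f 81 61 62
f 81 62 63

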